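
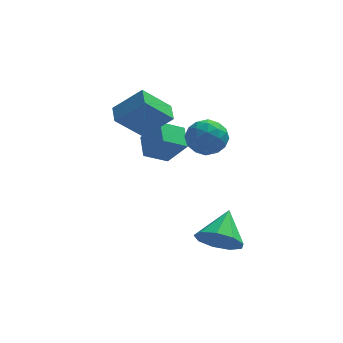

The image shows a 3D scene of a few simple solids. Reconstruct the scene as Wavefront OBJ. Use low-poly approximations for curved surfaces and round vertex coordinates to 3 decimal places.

v 3.676 -4.008 -4.393
v 4.669 -4.443 -4.282
v 4.184 -2.612 -3.467
v 4.642 -4.024 -4.898
v 4.162 -3.598 -5.278
v 3.455 -3.363 -5.244
v 2.852 -3.43 -4.811
v 2.634 -3.767 -4.183
v 2.903 -4.217 -3.653
v 3.535 -4.569 -3.469
v 4.232 -4.658 -3.718
v 1.712 1.366 -2.998
v 0.631 1.003 -2.373
v 1.607 2.496 -2.524
v 0.526 2.133 -1.899
v 2.574 0.927 -1.761
v 1.493 0.564 -1.136
v 2.469 2.057 -1.287
v 1.388 1.694 -0.662
v -0.601 0.207 0.418
v 0.697 0.059 1.626
v -0.686 1.171 0.628
v 0.613 1.022 1.836
v 0.647 0.598 -0.876
v 1.946 0.449 0.332
v 0.563 1.561 -0.666
v 1.861 1.413 0.542
v 3.755 -0.945 0.962
v 4.207 -1.603 0.379
v 2.333 -1.497 0.481
v 2.785 -2.155 -0.102
v 2.833 -2.25 0.88
v 3.712 -1.909 1.178
v 2.828 -1.191 -0.318
v 3.707 -0.85 -0.02
v 3.634 -1.755 -0.412
v 3.638 -2.409 0.329
v 2.902 -0.691 0.531
v 2.906 -1.345 1.272
v 4.106 -1.226 0.713
v 2.434 -1.874 0.147
v 2.462 -1.93 0.725
v 2.728 -2.317 0.382
v 3.815 -1.406 1.182
v 4.081 -1.792 0.84
v 3.273 -2.173 1.134
v 2.459 -1.308 0.02
v 2.725 -1.694 -0.322
v 3.812 -0.783 0.478
v 4.078 -1.17 0.135
v 3.267 -0.927 -0.274
v 4.035 -1.701 -0.095
v 3.199 -2.026 -0.378
v 3.224 -1.459 -0.504
v 3.741 -1.259 -0.33
v 4.037 -2.086 0.34
v 3.201 -2.41 0.058
v 3.229 -2.466 0.635
v 3.746 -2.266 0.81
v 3.7 -2.175 -0.125
v 3.339 -0.69 0.802
v 2.503 -1.014 0.52
v 2.794 -0.834 0.05
v 3.311 -0.634 0.225
v 3.341 -1.074 1.238
v 2.505 -1.399 0.955
v 2.799 -1.841 1.19
v 3.316 -1.641 1.364
v 2.84 -0.925 0.985
f 2 1 4
f 2 4 3
f 4 1 5
f 4 5 3
f 5 1 6
f 5 6 3
f 6 1 7
f 6 7 3
f 7 1 8
f 7 8 3
f 8 1 9
f 8 9 3
f 9 1 10
f 9 10 3
f 10 1 11
f 10 11 3
f 11 1 2
f 11 2 3
f 13 15 12
f 16 13 12
f 12 15 14
f 14 16 12
f 13 19 15
f 17 13 16
f 17 19 13
f 15 19 14
f 18 16 14
f 14 19 18
f 18 17 16
f 19 17 18
f 21 23 20
f 24 21 20
f 20 23 22
f 22 24 20
f 21 27 23
f 25 21 24
f 25 27 21
f 23 27 22
f 26 24 22
f 22 27 26
f 26 25 24
f 27 25 26
f 28 65 44
f 65 39 68
f 44 68 33
f 65 68 44
f 28 44 40
f 44 33 45
f 40 45 29
f 44 45 40
f 28 40 49
f 40 29 50
f 49 50 35
f 40 50 49
f 28 49 61
f 49 35 64
f 61 64 38
f 49 64 61
f 28 61 65
f 61 38 69
f 65 69 39
f 61 69 65
f 29 45 56
f 45 33 59
f 56 59 37
f 45 59 56
f 33 68 46
f 68 39 67
f 46 67 32
f 68 67 46
f 39 69 66
f 69 38 62
f 66 62 30
f 69 62 66
f 38 64 63
f 64 35 51
f 63 51 34
f 64 51 63
f 35 50 55
f 50 29 52
f 55 52 36
f 50 52 55
f 31 57 43
f 57 37 58
f 43 58 32
f 57 58 43
f 31 43 41
f 43 32 42
f 41 42 30
f 43 42 41
f 31 41 48
f 41 30 47
f 48 47 34
f 41 47 48
f 31 48 53
f 48 34 54
f 53 54 36
f 48 54 53
f 31 53 57
f 53 36 60
f 57 60 37
f 53 60 57
f 32 58 46
f 58 37 59
f 46 59 33
f 58 59 46
f 30 42 66
f 42 32 67
f 66 67 39
f 42 67 66
f 34 47 63
f 47 30 62
f 63 62 38
f 47 62 63
f 36 54 55
f 54 34 51
f 55 51 35
f 54 51 55
f 37 60 56
f 60 36 52
f 56 52 29
f 60 52 56



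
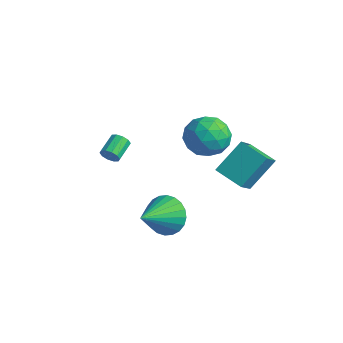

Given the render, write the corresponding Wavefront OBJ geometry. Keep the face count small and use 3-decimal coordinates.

v 3.36 1.093 0.794
v 3.501 2.426 2.083
v 2.842 2.099 -0.19
v 2.983 3.432 1.099
v 4.717 1.368 0.361
v 4.858 2.701 1.65
v 4.199 2.374 -0.623
v 4.34 3.707 0.666
v 3.086 -1.44 -1.073
v 3.467 -0.912 -0.263
v 3.414 -3.1 -0.147
v 3.074 -0.935 -0.164
v 2.683 -1.034 -0.204
v 2.353 -1.196 -0.377
v 2.135 -1.394 -0.655
v 2.061 -1.6 -0.997
v 2.143 -1.781 -1.351
v 2.369 -1.91 -1.662
v 2.704 -1.968 -1.884
v 3.097 -1.945 -1.982
v 3.489 -1.845 -1.942
v 3.819 -1.683 -1.77
v 4.037 -1.485 -1.492
v 4.111 -1.279 -1.149
v 4.028 -1.098 -0.796
v 3.802 -0.969 -0.484
v 0.606 4.167 0.671
v 1.225 3.276 1.1
v -0.285 2.984 -0.5
v 0.334 2.093 -0.071
v -0.47 2.618 0.592
v 0.081 3.349 1.316
v 0.859 2.911 -0.716
v 1.41 3.642 0.008
v 1.382 2.499 0.243
v 0.56 2.318 1.052
v 0.38 3.942 -0.452
v -0.442 3.761 0.357
v 0.994 3.826 0.988
v -0.054 2.434 -0.388
v -0.527 2.743 0.001
v -0.163 2.219 0.254
v 0.321 3.869 1.115
v 0.685 3.345 1.368
v -0.312 2.958 1.069
v 0.255 2.915 -0.768
v 0.619 2.391 -0.515
v 1.103 4.041 0.346
v 1.467 3.517 0.599
v 1.252 3.302 -0.469
v 1.45 2.845 0.737
v 0.926 2.149 0.049
v 1.235 2.63 -0.331
v 1.559 3.06 0.095
v 0.967 2.739 1.212
v 0.443 2.043 0.524
v -0.03 2.352 0.914
v 0.294 2.782 1.339
v 1.059 2.282 0.709
v 0.497 4.217 0.076
v -0.027 3.521 -0.612
v 0.646 3.478 -0.739
v 0.97 3.908 -0.314
v 0.014 4.111 0.551
v -0.51 3.415 -0.137
v -0.619 3.2 0.505
v -0.295 3.63 0.931
v -0.119 3.978 -0.109
v -1.265 -1.045 0.006
v -1.009 -1.114 0.43
v -1.399 -0.184 0.818
v -1.655 -0.115 0.394
v -0.829 -0.957 0.235
v -1.219 -0.027 0.622
v -0.815 -0.833 -0.048
v -1.205 0.096 0.339
v -0.973 -0.79 -0.31
v -1.364 0.139 0.077
v -1.243 -0.845 -0.451
v -1.633 0.085 -0.064
v -1.521 -0.976 -0.418
v -1.911 -0.046 -0.03
v -1.701 -1.133 -0.222
v -2.091 -0.203 0.165
v -1.715 -1.256 0.061
v -2.105 -0.327 0.448
v -1.556 -1.299 0.323
v -1.947 -0.37 0.71
v -1.287 -1.245 0.464
v -1.677 -0.315 0.851
f 2 4 1
f 5 2 1
f 1 4 3
f 3 5 1
f 2 8 4
f 6 2 5
f 6 8 2
f 4 8 3
f 7 5 3
f 3 8 7
f 7 6 5
f 8 6 7
f 10 9 12
f 10 12 11
f 12 9 13
f 12 13 11
f 13 9 14
f 13 14 11
f 14 9 15
f 14 15 11
f 15 9 16
f 15 16 11
f 16 9 17
f 16 17 11
f 17 9 18
f 17 18 11
f 18 9 19
f 18 19 11
f 19 9 20
f 19 20 11
f 20 9 21
f 20 21 11
f 21 9 22
f 21 22 11
f 22 9 23
f 22 23 11
f 23 9 24
f 23 24 11
f 24 9 25
f 24 25 11
f 25 9 26
f 25 26 11
f 26 9 10
f 26 10 11
f 27 64 43
f 64 38 67
f 43 67 32
f 64 67 43
f 27 43 39
f 43 32 44
f 39 44 28
f 43 44 39
f 27 39 48
f 39 28 49
f 48 49 34
f 39 49 48
f 27 48 60
f 48 34 63
f 60 63 37
f 48 63 60
f 27 60 64
f 60 37 68
f 64 68 38
f 60 68 64
f 28 44 55
f 44 32 58
f 55 58 36
f 44 58 55
f 32 67 45
f 67 38 66
f 45 66 31
f 67 66 45
f 38 68 65
f 68 37 61
f 65 61 29
f 68 61 65
f 37 63 62
f 63 34 50
f 62 50 33
f 63 50 62
f 34 49 54
f 49 28 51
f 54 51 35
f 49 51 54
f 30 56 42
f 56 36 57
f 42 57 31
f 56 57 42
f 30 42 40
f 42 31 41
f 40 41 29
f 42 41 40
f 30 40 47
f 40 29 46
f 47 46 33
f 40 46 47
f 30 47 52
f 47 33 53
f 52 53 35
f 47 53 52
f 30 52 56
f 52 35 59
f 56 59 36
f 52 59 56
f 31 57 45
f 57 36 58
f 45 58 32
f 57 58 45
f 29 41 65
f 41 31 66
f 65 66 38
f 41 66 65
f 33 46 62
f 46 29 61
f 62 61 37
f 46 61 62
f 35 53 54
f 53 33 50
f 54 50 34
f 53 50 54
f 36 59 55
f 59 35 51
f 55 51 28
f 59 51 55
f 70 69 73
f 70 73 71
f 71 73 74
f 71 74 72
f 73 69 75
f 73 75 74
f 74 75 76
f 74 76 72
f 75 69 77
f 75 77 76
f 76 77 78
f 76 78 72
f 77 69 79
f 77 79 78
f 78 79 80
f 78 80 72
f 79 69 81
f 79 81 80
f 80 81 82
f 80 82 72
f 81 69 83
f 81 83 82
f 82 83 84
f 82 84 72
f 83 69 85
f 83 85 84
f 84 85 86
f 84 86 72
f 85 69 87
f 85 87 86
f 86 87 88
f 86 88 72
f 87 69 89
f 87 89 88
f 88 89 90
f 88 90 72
f 89 69 70
f 89 70 90
f 90 70 71
f 90 71 72



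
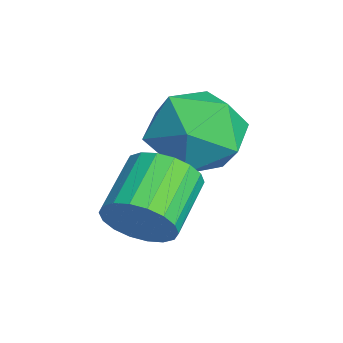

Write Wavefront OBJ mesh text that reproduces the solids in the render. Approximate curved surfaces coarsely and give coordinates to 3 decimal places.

v 1.63 -3.91 0.474
v 2.076 -3.805 1.178
v 0.895 -3.045 1.811
v 0.45 -3.15 1.106
v 2.164 -3.501 0.978
v 0.983 -2.742 1.611
v 2.146 -3.279 0.678
v 0.965 -2.519 1.311
v 2.026 -3.181 0.338
v 0.845 -2.422 0.97
v 1.828 -3.228 0.024
v 0.647 -2.469 0.657
v 1.591 -3.41 -0.2
v 0.41 -2.65 0.432
v 1.361 -3.691 -0.291
v 0.181 -2.931 0.341
v 1.185 -4.015 -0.231
v 0.004 -3.255 0.402
v 1.097 -4.318 -0.031
v -0.084 -3.559 0.602
v 1.115 -4.541 0.269
v -0.066 -3.781 0.902
v 1.235 -4.638 0.61
v 0.054 -3.879 1.242
v 1.433 -4.591 0.923
v 0.252 -3.832 1.556
v 1.67 -4.41 1.148
v 0.489 -3.65 1.78
v 1.899 -4.129 1.239
v 0.719 -3.369 1.871
v -1.074 -2.024 1.327
v -0.291 -1.253 1.855
v 0.051 -3.547 1.885
v 0.834 -2.776 2.413
v -0.279 -2.935 2.887
v -0.974 -1.994 2.542
v 0.734 -2.806 1.198
v 0.039 -1.865 0.853
v 0.826 -1.736 1.775
v 0.201 -1.816 2.819
v -0.441 -2.984 0.921
v -1.066 -3.064 1.965
f 2 1 5
f 2 5 3
f 3 5 6
f 3 6 4
f 5 1 7
f 5 7 6
f 6 7 8
f 6 8 4
f 7 1 9
f 7 9 8
f 8 9 10
f 8 10 4
f 9 1 11
f 9 11 10
f 10 11 12
f 10 12 4
f 11 1 13
f 11 13 12
f 12 13 14
f 12 14 4
f 13 1 15
f 13 15 14
f 14 15 16
f 14 16 4
f 15 1 17
f 15 17 16
f 16 17 18
f 16 18 4
f 17 1 19
f 17 19 18
f 18 19 20
f 18 20 4
f 19 1 21
f 19 21 20
f 20 21 22
f 20 22 4
f 21 1 23
f 21 23 22
f 22 23 24
f 22 24 4
f 23 1 25
f 23 25 24
f 24 25 26
f 24 26 4
f 25 1 27
f 25 27 26
f 26 27 28
f 26 28 4
f 27 1 29
f 27 29 28
f 28 29 30
f 28 30 4
f 29 1 2
f 29 2 30
f 30 2 3
f 30 3 4
f 31 42 36
f 31 36 32
f 31 32 38
f 31 38 41
f 31 41 42
f 32 36 40
f 36 42 35
f 42 41 33
f 41 38 37
f 38 32 39
f 34 40 35
f 34 35 33
f 34 33 37
f 34 37 39
f 34 39 40
f 35 40 36
f 33 35 42
f 37 33 41
f 39 37 38
f 40 39 32



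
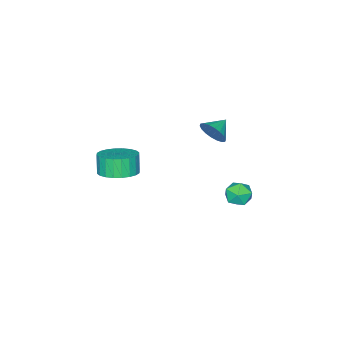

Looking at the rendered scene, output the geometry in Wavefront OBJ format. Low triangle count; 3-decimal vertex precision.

v -3.364 -0.004 3.766
v -3.097 -0.39 4.451
v -4.396 0.004 4.174
v -3.059 -0.033 4.538
v -3.083 0.33 4.472
v -3.161 0.627 4.266
v -3.28 0.798 3.962
v -3.416 0.811 3.618
v -3.541 0.662 3.304
v -3.631 0.382 3.082
v -3.668 0.025 2.995
v -3.645 -0.338 3.06
v -3.566 -0.635 3.266
v -3.447 -0.806 3.571
v -3.312 -0.819 3.914
v -3.187 -0.67 4.228
v -0.94 -4.522 -0.014
v -0.624 -4.607 0.465
v -1.56 -3.398 0.594
v -0.489 -4.468 0.347
v -0.423 -4.338 0.174
v -0.436 -4.236 -0.028
v -0.525 -4.177 -0.227
v -0.678 -4.171 -0.394
v -0.87 -4.218 -0.503
v -1.073 -4.312 -0.538
v -1.256 -4.437 -0.493
v -1.391 -4.575 -0.375
v -1.457 -4.705 -0.202
v -1.445 -4.808 -0
v -1.355 -4.866 0.199
v -1.203 -4.872 0.366
v -1.01 -4.825 0.475
v -0.807 -4.732 0.51
v -2.68 2.944 1.665
v -2.414 3.316 0.997
v -1.486 2.444 1.863
v -1.22 2.816 1.195
v -1.42 3.251 1.848
v -2.158 3.56 1.726
v -1.742 2.2 1.134
v -2.48 2.509 1.012
v -1.834 2.857 0.669
v -1.635 3.506 1.11
v -2.265 2.254 1.75
v -2.066 2.903 2.191
v 0.776 -2.69 1.771
v 1.791 -2.998 1.975
v 1.479 -3.298 3.073
v 0.464 -2.99 2.869
v 1.803 -2.593 2.09
v 1.491 -2.893 3.187
v 1.66 -2.202 2.156
v 1.348 -2.503 3.253
v 1.381 -1.886 2.163
v 1.069 -2.186 3.261
v 1.011 -1.692 2.111
v 0.699 -1.992 3.209
v 0.605 -1.65 2.007
v 0.293 -1.95 3.105
v 0.225 -1.766 1.867
v -0.087 -2.066 2.965
v -0.072 -2.023 1.713
v -0.384 -2.323 2.81
v -0.239 -2.382 1.567
v -0.551 -2.682 2.665
v -0.251 -2.787 1.453
v -0.563 -3.087 2.55
v -0.108 -3.177 1.387
v -0.42 -3.478 2.484
v 0.171 -3.494 1.379
v -0.141 -3.794 2.477
v 0.541 -3.688 1.431
v 0.229 -3.988 2.529
v 0.947 -3.73 1.535
v 0.635 -4.03 2.633
v 1.327 -3.614 1.675
v 1.015 -3.914 2.773
v 1.624 -3.357 1.83
v 1.312 -3.657 2.927
f 2 1 4
f 2 4 3
f 4 1 5
f 4 5 3
f 5 1 6
f 5 6 3
f 6 1 7
f 6 7 3
f 7 1 8
f 7 8 3
f 8 1 9
f 8 9 3
f 9 1 10
f 9 10 3
f 10 1 11
f 10 11 3
f 11 1 12
f 11 12 3
f 12 1 13
f 12 13 3
f 13 1 14
f 13 14 3
f 14 1 15
f 14 15 3
f 15 1 16
f 15 16 3
f 16 1 2
f 16 2 3
f 18 17 20
f 18 20 19
f 20 17 21
f 20 21 19
f 21 17 22
f 21 22 19
f 22 17 23
f 22 23 19
f 23 17 24
f 23 24 19
f 24 17 25
f 24 25 19
f 25 17 26
f 25 26 19
f 26 17 27
f 26 27 19
f 27 17 28
f 27 28 19
f 28 17 29
f 28 29 19
f 29 17 30
f 29 30 19
f 30 17 31
f 30 31 19
f 31 17 32
f 31 32 19
f 32 17 33
f 32 33 19
f 33 17 34
f 33 34 19
f 34 17 18
f 34 18 19
f 35 46 40
f 35 40 36
f 35 36 42
f 35 42 45
f 35 45 46
f 36 40 44
f 40 46 39
f 46 45 37
f 45 42 41
f 42 36 43
f 38 44 39
f 38 39 37
f 38 37 41
f 38 41 43
f 38 43 44
f 39 44 40
f 37 39 46
f 41 37 45
f 43 41 42
f 44 43 36
f 48 47 51
f 48 51 49
f 49 51 52
f 49 52 50
f 51 47 53
f 51 53 52
f 52 53 54
f 52 54 50
f 53 47 55
f 53 55 54
f 54 55 56
f 54 56 50
f 55 47 57
f 55 57 56
f 56 57 58
f 56 58 50
f 57 47 59
f 57 59 58
f 58 59 60
f 58 60 50
f 59 47 61
f 59 61 60
f 60 61 62
f 60 62 50
f 61 47 63
f 61 63 62
f 62 63 64
f 62 64 50
f 63 47 65
f 63 65 64
f 64 65 66
f 64 66 50
f 65 47 67
f 65 67 66
f 66 67 68
f 66 68 50
f 67 47 69
f 67 69 68
f 68 69 70
f 68 70 50
f 69 47 71
f 69 71 70
f 70 71 72
f 70 72 50
f 71 47 73
f 71 73 72
f 72 73 74
f 72 74 50
f 73 47 75
f 73 75 74
f 74 75 76
f 74 76 50
f 75 47 77
f 75 77 76
f 76 77 78
f 76 78 50
f 77 47 79
f 77 79 78
f 78 79 80
f 78 80 50
f 79 47 48
f 79 48 80
f 80 48 49
f 80 49 50



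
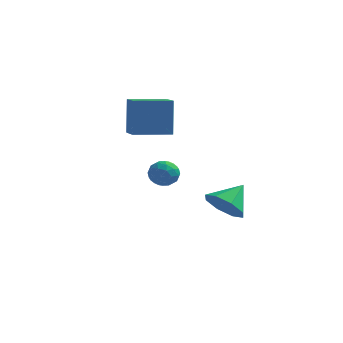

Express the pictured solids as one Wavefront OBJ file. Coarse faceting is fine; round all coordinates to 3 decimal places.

v -2.763 -1.85 0.963
v -2.881 -1.405 2.568
v -3.371 -0.755 0.614
v -3.489 -0.31 2.22
v -1.371 -1.11 0.86
v -1.489 -0.665 2.466
v -1.979 -0.015 0.512
v -2.097 0.43 2.117
v 0.466 -0.362 -3.065
v 0.93 -1.022 -2.584
v 0.974 0.602 -2.235
v 1.317 -0.756 -3.129
v 1.205 -0.259 -3.637
v 0.66 0.178 -3.81
v 0.001 0.299 -3.547
v -0.385 0.033 -3.002
v -0.273 -0.464 -2.494
v 0.271 -0.901 -2.32
v -0.939 -2.746 -0.125
v -0.662 -3 -0.645
v -1.438 -3.64 0.045
v -1.161 -3.894 -0.475
v -0.808 -3.762 0.044
v -0.5 -3.209 -0.061
v -1.6 -3.431 -0.539
v -1.292 -2.878 -0.644
v -1.07 -3.423 -0.901
v -0.581 -3.627 -0.54
v -1.519 -3.013 -0.06
v -1.03 -3.217 0.301
v -0.757 -2.794 -0.4
v -1.343 -3.846 -0.2
v -1.136 -3.768 0.105
v -0.973 -3.917 -0.201
v -0.662 -2.917 -0.056
v -0.499 -3.066 -0.362
v -0.585 -3.514 0.043
v -1.601 -3.574 -0.238
v -1.438 -3.723 -0.544
v -1.127 -2.723 -0.399
v -0.964 -2.872 -0.705
v -1.515 -3.126 -0.643
v -0.834 -3.192 -0.856
v -1.127 -3.718 -0.756
v -1.385 -3.446 -0.794
v -1.204 -3.121 -0.856
v -0.546 -3.312 -0.644
v -0.839 -3.838 -0.544
v -0.632 -3.76 -0.239
v -0.451 -3.435 -0.3
v -0.786 -3.561 -0.794
v -1.261 -2.802 -0.056
v -1.554 -3.328 0.044
v -1.649 -3.205 -0.3
v -1.468 -2.88 -0.361
v -0.973 -2.922 0.156
v -1.266 -3.448 0.256
v -0.896 -3.519 0.256
v -0.715 -3.194 0.194
v -1.314 -3.079 0.194
f 2 4 1
f 5 2 1
f 1 4 3
f 3 5 1
f 2 8 4
f 6 2 5
f 6 8 2
f 4 8 3
f 7 5 3
f 3 8 7
f 7 6 5
f 8 6 7
f 10 9 12
f 10 12 11
f 12 9 13
f 12 13 11
f 13 9 14
f 13 14 11
f 14 9 15
f 14 15 11
f 15 9 16
f 15 16 11
f 16 9 17
f 16 17 11
f 17 9 18
f 17 18 11
f 18 9 10
f 18 10 11
f 19 56 35
f 56 30 59
f 35 59 24
f 56 59 35
f 19 35 31
f 35 24 36
f 31 36 20
f 35 36 31
f 19 31 40
f 31 20 41
f 40 41 26
f 31 41 40
f 19 40 52
f 40 26 55
f 52 55 29
f 40 55 52
f 19 52 56
f 52 29 60
f 56 60 30
f 52 60 56
f 20 36 47
f 36 24 50
f 47 50 28
f 36 50 47
f 24 59 37
f 59 30 58
f 37 58 23
f 59 58 37
f 30 60 57
f 60 29 53
f 57 53 21
f 60 53 57
f 29 55 54
f 55 26 42
f 54 42 25
f 55 42 54
f 26 41 46
f 41 20 43
f 46 43 27
f 41 43 46
f 22 48 34
f 48 28 49
f 34 49 23
f 48 49 34
f 22 34 32
f 34 23 33
f 32 33 21
f 34 33 32
f 22 32 39
f 32 21 38
f 39 38 25
f 32 38 39
f 22 39 44
f 39 25 45
f 44 45 27
f 39 45 44
f 22 44 48
f 44 27 51
f 48 51 28
f 44 51 48
f 23 49 37
f 49 28 50
f 37 50 24
f 49 50 37
f 21 33 57
f 33 23 58
f 57 58 30
f 33 58 57
f 25 38 54
f 38 21 53
f 54 53 29
f 38 53 54
f 27 45 46
f 45 25 42
f 46 42 26
f 45 42 46
f 28 51 47
f 51 27 43
f 47 43 20
f 51 43 47



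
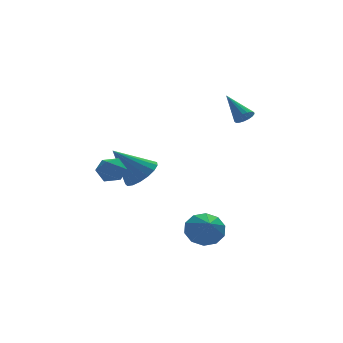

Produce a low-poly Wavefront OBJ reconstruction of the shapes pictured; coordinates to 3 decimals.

v 3.916 -0.031 2.379
v 4.343 -0.152 2.686
v 3.544 1.251 3.401
v 4.437 0.014 2.512
v 4.412 0.17 2.308
v 4.273 0.28 2.119
v 4.052 0.319 1.991
v 3.8 0.277 1.951
v 3.574 0.165 2.01
v 3.427 0.009 2.153
v 3.392 -0.157 2.348
v 3.476 -0.294 2.55
v 3.662 -0.37 2.713
v 3.905 -0.369 2.8
v 4.151 -0.29 2.79
v -2.256 0.487 -0.793
v -1.817 0.199 -0.205
v -3.303 0.361 -0.075
v -2.864 0.073 0.513
v -2.8 0.831 0.308
v -2.153 0.91 -0.135
v -2.967 -0.35 -0.145
v -2.32 -0.271 -0.588
v -2.257 -0.318 0.196
v -2.154 0.412 0.476
v -2.966 0.148 -0.756
v -2.863 0.878 -0.476
v -0.133 2.807 -1.732
v 0.628 3.25 -1.217
v -1.427 3.213 -0.168
v 0.432 3.616 -1.474
v 0.107 3.797 -1.79
v -0.273 3.751 -2.093
v -0.621 3.489 -2.313
v -0.858 3.07 -2.4
v -0.928 2.592 -2.334
v -0.816 2.162 -2.13
v -0.548 1.881 -1.835
v -0.184 1.812 -1.516
v 0.191 1.97 -1.247
v 0.492 2.321 -1.089
v 0.649 2.782 -1.078
v 0.938 -2.399 -3.42
v 1.723 -2.842 -3.78
v 0.722 -3.481 -2.56
v 1.896 -2.506 -3.315
v 1.704 -2.13 -2.89
v 1.219 -1.856 -2.667
v 0.627 -1.79 -2.733
v 0.154 -1.956 -3.061
v -0.02 -2.291 -3.526
v 0.172 -2.668 -3.951
v 0.657 -2.942 -4.174
v 1.249 -3.008 -4.108
f 2 1 4
f 2 4 3
f 4 1 5
f 4 5 3
f 5 1 6
f 5 6 3
f 6 1 7
f 6 7 3
f 7 1 8
f 7 8 3
f 8 1 9
f 8 9 3
f 9 1 10
f 9 10 3
f 10 1 11
f 10 11 3
f 11 1 12
f 11 12 3
f 12 1 13
f 12 13 3
f 13 1 14
f 13 14 3
f 14 1 15
f 14 15 3
f 15 1 2
f 15 2 3
f 16 27 21
f 16 21 17
f 16 17 23
f 16 23 26
f 16 26 27
f 17 21 25
f 21 27 20
f 27 26 18
f 26 23 22
f 23 17 24
f 19 25 20
f 19 20 18
f 19 18 22
f 19 22 24
f 19 24 25
f 20 25 21
f 18 20 27
f 22 18 26
f 24 22 23
f 25 24 17
f 29 28 31
f 29 31 30
f 31 28 32
f 31 32 30
f 32 28 33
f 32 33 30
f 33 28 34
f 33 34 30
f 34 28 35
f 34 35 30
f 35 28 36
f 35 36 30
f 36 28 37
f 36 37 30
f 37 28 38
f 37 38 30
f 38 28 39
f 38 39 30
f 39 28 40
f 39 40 30
f 40 28 41
f 40 41 30
f 41 28 42
f 41 42 30
f 42 28 29
f 42 29 30
f 44 43 46
f 44 46 45
f 46 43 47
f 46 47 45
f 47 43 48
f 47 48 45
f 48 43 49
f 48 49 45
f 49 43 50
f 49 50 45
f 50 43 51
f 50 51 45
f 51 43 52
f 51 52 45
f 52 43 53
f 52 53 45
f 53 43 54
f 53 54 45
f 54 43 44
f 54 44 45



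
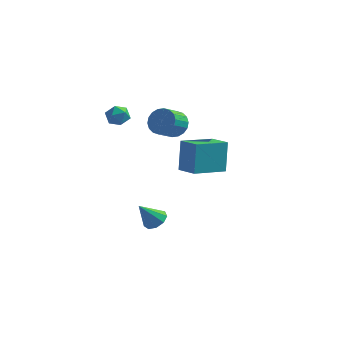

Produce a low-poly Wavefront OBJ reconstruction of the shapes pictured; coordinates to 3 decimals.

v -2.931 0.182 3.575
v -2.578 -0.137 3.014
v -3.882 -0.503 3.366
v -3.529 -0.822 2.805
v -3.308 -0.945 3.496
v -2.72 -0.521 3.626
v -3.74 -0.119 2.754
v -3.152 0.305 2.884
v -3.077 -0.323 2.507
v -2.81 -0.833 2.965
v -3.65 0.193 3.415
v -3.383 -0.317 3.873
v -1.662 4.103 0.529
v -1.319 4.479 1.283
v -1.695 3.414 1.985
v -2.038 3.037 1.231
v -1.702 4.613 1.281
v -2.077 3.547 1.984
v -2.076 4.645 1.131
v -2.452 3.58 1.833
v -2.369 4.57 0.861
v -2.744 3.505 1.563
v -2.521 4.403 0.525
v -2.897 3.338 1.227
v -2.504 4.176 0.19
v -2.879 3.111 0.893
v -2.32 3.934 -0.078
v -2.695 2.869 0.625
v -2.005 3.726 -0.225
v -2.381 2.661 0.477
v -1.623 3.593 -0.224
v -1.998 2.527 0.479
v -1.248 3.56 -0.073
v -1.624 2.495 0.629
v -0.956 3.635 0.197
v -1.331 2.57 0.899
v -0.803 3.802 0.533
v -1.179 2.737 1.235
v -0.821 4.029 0.867
v -1.196 2.964 1.57
v -1.005 4.271 1.135
v -1.38 3.206 1.838
v -1.226 -0.114 -4.609
v -0.575 -0.046 -4.222
v -1.934 -0.726 -3.311
v -0.858 0.387 -4.171
v -1.313 0.586 -4.326
v -1.727 0.458 -4.612
v -1.907 0.062 -4.897
v -1.768 -0.416 -5.047
v -1.376 -0.753 -4.992
v -0.913 -0.79 -4.758
v -0.597 -0.511 -4.453
v 1.17 -3.054 1.454
v 1.053 -2.435 3.225
v 2.317 -1.451 0.969
v 2.201 -0.833 2.741
v 2.239 -3.727 1.759
v 2.123 -3.109 3.531
v 3.387 -2.125 1.275
v 3.27 -1.506 3.046
f 1 12 6
f 1 6 2
f 1 2 8
f 1 8 11
f 1 11 12
f 2 6 10
f 6 12 5
f 12 11 3
f 11 8 7
f 8 2 9
f 4 10 5
f 4 5 3
f 4 3 7
f 4 7 9
f 4 9 10
f 5 10 6
f 3 5 12
f 7 3 11
f 9 7 8
f 10 9 2
f 14 13 17
f 14 17 15
f 15 17 18
f 15 18 16
f 17 13 19
f 17 19 18
f 18 19 20
f 18 20 16
f 19 13 21
f 19 21 20
f 20 21 22
f 20 22 16
f 21 13 23
f 21 23 22
f 22 23 24
f 22 24 16
f 23 13 25
f 23 25 24
f 24 25 26
f 24 26 16
f 25 13 27
f 25 27 26
f 26 27 28
f 26 28 16
f 27 13 29
f 27 29 28
f 28 29 30
f 28 30 16
f 29 13 31
f 29 31 30
f 30 31 32
f 30 32 16
f 31 13 33
f 31 33 32
f 32 33 34
f 32 34 16
f 33 13 35
f 33 35 34
f 34 35 36
f 34 36 16
f 35 13 37
f 35 37 36
f 36 37 38
f 36 38 16
f 37 13 39
f 37 39 38
f 38 39 40
f 38 40 16
f 39 13 41
f 39 41 40
f 40 41 42
f 40 42 16
f 41 13 14
f 41 14 42
f 42 14 15
f 42 15 16
f 44 43 46
f 44 46 45
f 46 43 47
f 46 47 45
f 47 43 48
f 47 48 45
f 48 43 49
f 48 49 45
f 49 43 50
f 49 50 45
f 50 43 51
f 50 51 45
f 51 43 52
f 51 52 45
f 52 43 53
f 52 53 45
f 53 43 44
f 53 44 45
f 55 57 54
f 58 55 54
f 54 57 56
f 56 58 54
f 55 61 57
f 59 55 58
f 59 61 55
f 57 61 56
f 60 58 56
f 56 61 60
f 60 59 58
f 61 59 60



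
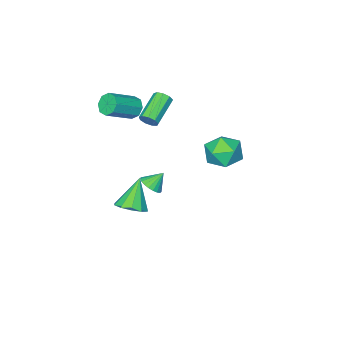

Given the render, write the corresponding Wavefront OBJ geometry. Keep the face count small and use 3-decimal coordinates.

v -1.494 -2.952 1.553
v -1.164 -3.12 2.051
v -2.857 -3.796 2.944
v -3.186 -3.628 2.447
v -1.3 -2.721 2.095
v -2.993 -3.397 2.988
v -1.526 -2.43 1.886
v -3.219 -3.106 2.779
v -1.738 -2.383 1.521
v -3.431 -3.059 2.415
v -1.835 -2.602 1.171
v -3.528 -3.278 2.065
v -1.772 -2.985 1
v -3.465 -3.661 1.894
v -1.579 -3.353 1.088
v -3.272 -4.029 1.981
v -1.346 -3.533 1.393
v -3.039 -4.209 2.287
v -1.182 -3.441 1.774
v -2.875 -4.117 2.667
v 0.386 -2.368 -4.859
v 1.228 -2.85 -4.485
v -0.686 -2.832 -3.041
v 1.258 -2.232 -4.31
v 0.955 -1.667 -4.343
v 0.435 -1.368 -4.574
v -0.105 -1.452 -4.913
v -0.457 -1.885 -5.232
v -0.487 -2.503 -5.408
v -0.184 -3.069 -5.374
v 0.336 -3.367 -5.143
v 0.876 -3.283 -4.804
v -0.17 -1.231 -2.412
v 0.392 -1.386 -1.894
v -0.89 -0.949 -1.548
v 0.442 -1.072 -1.955
v 0.386 -0.785 -2.096
v 0.233 -0.575 -2.291
v 0.012 -0.479 -2.507
v -0.242 -0.513 -2.707
v -0.483 -0.671 -2.856
v -0.669 -0.926 -2.928
v -0.77 -1.234 -2.911
v -0.767 -1.541 -2.808
v -0.66 -1.795 -2.636
v -0.469 -1.952 -2.426
v -0.226 -1.983 -2.213
v 0.026 -1.885 -2.035
v 0.245 -1.674 -1.922
v -1.096 -3.841 2.43
v -0.741 -4.104 1.775
v 0.992 -4.302 2.795
v 0.636 -4.039 3.45
v -0.705 -3.503 1.832
v 1.027 -3.701 2.853
v -0.899 -3.1 2.24
v 0.833 -3.298 3.26
v -1.208 -3.131 2.758
v 0.524 -3.329 3.779
v -1.452 -3.578 3.085
v 0.281 -3.776 4.105
v -1.487 -4.179 3.027
v 0.245 -4.377 4.048
v -1.293 -4.582 2.62
v 0.439 -4.78 3.64
v -0.984 -4.551 2.101
v 0.748 -4.749 3.122
v -1.97 4.47 2.376
v -1.278 4.502 3.38
v -1.482 2.578 2.1
v -0.79 2.61 3.104
v -2.004 2.676 3.198
v -2.306 3.846 3.368
v -0.454 3.234 2.112
v -0.756 4.404 2.282
v -0.341 3.738 3.217
v -1.299 3.393 3.888
v -1.461 3.687 1.592
v -2.419 3.342 2.263
f 2 1 5
f 2 5 3
f 3 5 6
f 3 6 4
f 5 1 7
f 5 7 6
f 6 7 8
f 6 8 4
f 7 1 9
f 7 9 8
f 8 9 10
f 8 10 4
f 9 1 11
f 9 11 10
f 10 11 12
f 10 12 4
f 11 1 13
f 11 13 12
f 12 13 14
f 12 14 4
f 13 1 15
f 13 15 14
f 14 15 16
f 14 16 4
f 15 1 17
f 15 17 16
f 16 17 18
f 16 18 4
f 17 1 19
f 17 19 18
f 18 19 20
f 18 20 4
f 19 1 2
f 19 2 20
f 20 2 3
f 20 3 4
f 22 21 24
f 22 24 23
f 24 21 25
f 24 25 23
f 25 21 26
f 25 26 23
f 26 21 27
f 26 27 23
f 27 21 28
f 27 28 23
f 28 21 29
f 28 29 23
f 29 21 30
f 29 30 23
f 30 21 31
f 30 31 23
f 31 21 32
f 31 32 23
f 32 21 22
f 32 22 23
f 34 33 36
f 34 36 35
f 36 33 37
f 36 37 35
f 37 33 38
f 37 38 35
f 38 33 39
f 38 39 35
f 39 33 40
f 39 40 35
f 40 33 41
f 40 41 35
f 41 33 42
f 41 42 35
f 42 33 43
f 42 43 35
f 43 33 44
f 43 44 35
f 44 33 45
f 44 45 35
f 45 33 46
f 45 46 35
f 46 33 47
f 46 47 35
f 47 33 48
f 47 48 35
f 48 33 49
f 48 49 35
f 49 33 34
f 49 34 35
f 51 50 54
f 51 54 52
f 52 54 55
f 52 55 53
f 54 50 56
f 54 56 55
f 55 56 57
f 55 57 53
f 56 50 58
f 56 58 57
f 57 58 59
f 57 59 53
f 58 50 60
f 58 60 59
f 59 60 61
f 59 61 53
f 60 50 62
f 60 62 61
f 61 62 63
f 61 63 53
f 62 50 64
f 62 64 63
f 63 64 65
f 63 65 53
f 64 50 66
f 64 66 65
f 65 66 67
f 65 67 53
f 66 50 51
f 66 51 67
f 67 51 52
f 67 52 53
f 68 79 73
f 68 73 69
f 68 69 75
f 68 75 78
f 68 78 79
f 69 73 77
f 73 79 72
f 79 78 70
f 78 75 74
f 75 69 76
f 71 77 72
f 71 72 70
f 71 70 74
f 71 74 76
f 71 76 77
f 72 77 73
f 70 72 79
f 74 70 78
f 76 74 75
f 77 76 69



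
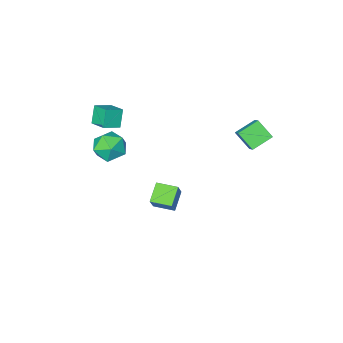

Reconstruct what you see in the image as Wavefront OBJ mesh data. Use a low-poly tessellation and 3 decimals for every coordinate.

v 1.976 -3.567 3.808
v 3.064 -3.647 4.231
v 1.889 -2.342 4.265
v 2.977 -2.422 4.687
v 2.443 -3.118 2.693
v 3.531 -3.198 3.115
v 2.356 -1.893 3.149
v 3.444 -1.973 3.572
v -1.291 -0.979 -4.136
v -0.734 -0.454 -2.952
v -0.362 -0.217 -4.911
v 0.196 0.308 -3.727
v -0.396 -2.028 -4.093
v 0.162 -1.503 -2.909
v 0.534 -1.266 -4.868
v 1.091 -0.741 -3.684
v -4.487 3.48 3.165
v -4.132 2.484 4.082
v -4.054 4.441 4.041
v -3.699 3.445 4.958
v -3.161 3.415 2.582
v -2.806 2.419 3.499
v -2.728 4.376 3.458
v -2.373 3.38 4.375
v 2.64 -1.165 2.876
v 3.682 -0.699 2.634
v 2.878 -2.421 1.486
v 3.92 -1.955 1.244
v 3.761 -2.544 2.239
v 3.614 -1.768 3.098
v 2.946 -1.352 1.022
v 2.799 -0.576 1.881
v 3.872 -0.815 1.488
v 4.375 -1.552 2.24
v 2.185 -1.568 1.88
v 2.688 -2.305 2.632
f 2 4 1
f 5 2 1
f 1 4 3
f 3 5 1
f 2 8 4
f 6 2 5
f 6 8 2
f 4 8 3
f 7 5 3
f 3 8 7
f 7 6 5
f 8 6 7
f 10 12 9
f 13 10 9
f 9 12 11
f 11 13 9
f 10 16 12
f 14 10 13
f 14 16 10
f 12 16 11
f 15 13 11
f 11 16 15
f 15 14 13
f 16 14 15
f 18 20 17
f 21 18 17
f 17 20 19
f 19 21 17
f 18 24 20
f 22 18 21
f 22 24 18
f 20 24 19
f 23 21 19
f 19 24 23
f 23 22 21
f 24 22 23
f 25 36 30
f 25 30 26
f 25 26 32
f 25 32 35
f 25 35 36
f 26 30 34
f 30 36 29
f 36 35 27
f 35 32 31
f 32 26 33
f 28 34 29
f 28 29 27
f 28 27 31
f 28 31 33
f 28 33 34
f 29 34 30
f 27 29 36
f 31 27 35
f 33 31 32
f 34 33 26



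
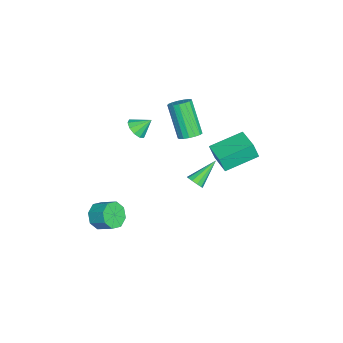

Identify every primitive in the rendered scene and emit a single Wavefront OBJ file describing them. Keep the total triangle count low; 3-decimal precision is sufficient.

v -0.264 1.329 0.765
v 0.147 1.488 1.022
v -1.256 2.291 1.755
v 0.1 1.687 0.782
v -0.086 1.749 0.535
v -0.34 1.651 0.376
v -0.565 1.43 0.366
v -0.674 1.171 0.507
v -0.627 0.972 0.748
v -0.441 0.91 0.994
v -0.187 1.008 1.153
v 0.037 1.229 1.164
v -3.604 -2.118 1.803
v -2.934 -2.149 1.966
v -3.736 -1.342 2.497
v -2.979 -1.871 1.646
v -3.263 -1.687 1.386
v -3.677 -1.668 1.285
v -4.063 -1.821 1.382
v -4.273 -2.088 1.64
v -4.228 -2.366 1.96
v -3.944 -2.549 2.22
v -3.53 -2.568 2.321
v -3.144 -2.416 2.224
v -1.154 2.243 2.086
v -1.091 1.95 3.04
v -2.053 3.858 2.642
v -1.99 3.565 3.596
v 0.09 2.895 2.204
v 0.153 2.602 3.158
v -0.809 4.51 2.76
v -0.746 4.217 3.714
v -3.004 0.777 2.075
v -2.554 1.092 2.44
v -3.545 0.419 4.249
v -3.996 0.103 3.885
v -2.78 1.308 2.396
v -3.771 0.635 4.205
v -3.058 1.402 2.279
v -4.049 0.729 4.088
v -3.323 1.353 2.115
v -4.315 0.68 3.924
v -3.516 1.172 1.942
v -4.507 0.498 3.751
v -3.591 0.9 1.8
v -4.583 0.227 3.609
v -3.532 0.6 1.721
v -4.523 -0.073 3.53
v -3.352 0.34 1.723
v -4.343 -0.333 3.532
v -3.092 0.181 1.806
v -4.084 -0.492 3.615
v -2.812 0.158 1.95
v -3.804 -0.516 3.759
v -2.576 0.276 2.124
v -3.568 -0.397 3.933
v -2.439 0.51 2.286
v -3.43 -0.164 4.095
v -2.43 0.804 2.4
v -3.422 0.131 4.209
v -0.274 -3.623 -2.646
v 0.097 -4.152 -2.11
v 0.506 -3.306 -1.558
v 0.134 -2.777 -2.094
v 0.472 -4.006 -2.612
v 0.881 -3.16 -2.059
v 0.41 -3.636 -3.133
v 0.819 -2.79 -2.58
v -0.053 -3.258 -3.37
v 0.356 -2.411 -2.817
v -0.646 -3.094 -3.182
v -0.237 -2.248 -2.63
v -1.021 -3.24 -2.681
v -0.612 -2.394 -2.128
v -0.959 -3.61 -2.16
v -0.55 -2.764 -1.607
v -0.496 -3.989 -1.923
v -0.087 -3.142 -1.37
f 2 1 4
f 2 4 3
f 4 1 5
f 4 5 3
f 5 1 6
f 5 6 3
f 6 1 7
f 6 7 3
f 7 1 8
f 7 8 3
f 8 1 9
f 8 9 3
f 9 1 10
f 9 10 3
f 10 1 11
f 10 11 3
f 11 1 12
f 11 12 3
f 12 1 2
f 12 2 3
f 14 13 16
f 14 16 15
f 16 13 17
f 16 17 15
f 17 13 18
f 17 18 15
f 18 13 19
f 18 19 15
f 19 13 20
f 19 20 15
f 20 13 21
f 20 21 15
f 21 13 22
f 21 22 15
f 22 13 23
f 22 23 15
f 23 13 24
f 23 24 15
f 24 13 14
f 24 14 15
f 26 28 25
f 29 26 25
f 25 28 27
f 27 29 25
f 26 32 28
f 30 26 29
f 30 32 26
f 28 32 27
f 31 29 27
f 27 32 31
f 31 30 29
f 32 30 31
f 34 33 37
f 34 37 35
f 35 37 38
f 35 38 36
f 37 33 39
f 37 39 38
f 38 39 40
f 38 40 36
f 39 33 41
f 39 41 40
f 40 41 42
f 40 42 36
f 41 33 43
f 41 43 42
f 42 43 44
f 42 44 36
f 43 33 45
f 43 45 44
f 44 45 46
f 44 46 36
f 45 33 47
f 45 47 46
f 46 47 48
f 46 48 36
f 47 33 49
f 47 49 48
f 48 49 50
f 48 50 36
f 49 33 51
f 49 51 50
f 50 51 52
f 50 52 36
f 51 33 53
f 51 53 52
f 52 53 54
f 52 54 36
f 53 33 55
f 53 55 54
f 54 55 56
f 54 56 36
f 55 33 57
f 55 57 56
f 56 57 58
f 56 58 36
f 57 33 59
f 57 59 58
f 58 59 60
f 58 60 36
f 59 33 34
f 59 34 60
f 60 34 35
f 60 35 36
f 62 61 65
f 62 65 63
f 63 65 66
f 63 66 64
f 65 61 67
f 65 67 66
f 66 67 68
f 66 68 64
f 67 61 69
f 67 69 68
f 68 69 70
f 68 70 64
f 69 61 71
f 69 71 70
f 70 71 72
f 70 72 64
f 71 61 73
f 71 73 72
f 72 73 74
f 72 74 64
f 73 61 75
f 73 75 74
f 74 75 76
f 74 76 64
f 75 61 77
f 75 77 76
f 76 77 78
f 76 78 64
f 77 61 62
f 77 62 78
f 78 62 63
f 78 63 64



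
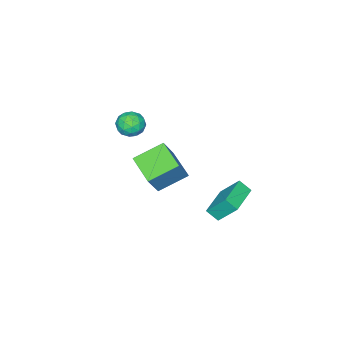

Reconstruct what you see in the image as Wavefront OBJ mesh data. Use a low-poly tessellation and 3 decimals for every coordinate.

v 1.904 -3.128 -1.877
v 2.594 -3.02 -1.208
v 1.266 -4.28 -1.032
v 1.956 -4.172 -0.363
v 1.287 -3.484 -0.484
v 1.681 -2.772 -1.006
v 2.179 -4.528 -1.234
v 2.573 -3.816 -1.756
v 2.764 -3.885 -0.81
v 2.213 -3.239 -0.347
v 1.647 -4.061 -1.893
v 1.096 -3.415 -1.43
v 2.305 -2.973 -1.617
v 1.555 -4.327 -0.623
v 1.161 -3.923 -0.694
v 1.567 -3.859 -0.301
v 1.769 -2.827 -1.498
v 2.174 -2.763 -1.105
v 1.406 -3.036 -0.679
v 1.686 -4.537 -1.135
v 2.091 -4.473 -0.742
v 2.293 -3.441 -1.939
v 2.699 -3.377 -1.546
v 2.454 -4.264 -1.561
v 2.811 -3.418 -0.99
v 2.435 -4.095 -0.493
v 2.566 -4.305 -1.005
v 2.798 -3.886 -1.312
v 2.487 -3.038 -0.717
v 2.111 -3.715 -0.22
v 1.718 -3.311 -0.292
v 1.95 -2.892 -0.599
v 2.586 -3.547 -0.484
v 1.749 -3.585 -2.02
v 1.373 -4.262 -1.523
v 1.91 -4.408 -1.641
v 2.142 -3.989 -1.948
v 1.425 -3.205 -1.747
v 1.049 -3.882 -1.25
v 1.062 -3.414 -0.928
v 1.294 -2.995 -1.235
v 1.274 -3.753 -1.756
v 0.716 -1.372 -3.328
v 1.85 -1.146 -1.539
v 1.398 0.422 -3.987
v 2.532 0.648 -2.199
v 2.348 -2.328 -4.241
v 3.482 -2.102 -2.453
v 3.03 -0.534 -4.901
v 4.164 -0.308 -3.112
v 1.03 3.431 -4.863
v 1.254 2.714 -4.25
v 0.675 4.538 -3.436
v 0.9 3.821 -2.824
v 3.08 4.079 -4.856
v 3.305 3.362 -4.244
v 2.726 5.186 -3.43
v 2.95 4.469 -2.817
f 1 38 17
f 38 12 41
f 17 41 6
f 38 41 17
f 1 17 13
f 17 6 18
f 13 18 2
f 17 18 13
f 1 13 22
f 13 2 23
f 22 23 8
f 13 23 22
f 1 22 34
f 22 8 37
f 34 37 11
f 22 37 34
f 1 34 38
f 34 11 42
f 38 42 12
f 34 42 38
f 2 18 29
f 18 6 32
f 29 32 10
f 18 32 29
f 6 41 19
f 41 12 40
f 19 40 5
f 41 40 19
f 12 42 39
f 42 11 35
f 39 35 3
f 42 35 39
f 11 37 36
f 37 8 24
f 36 24 7
f 37 24 36
f 8 23 28
f 23 2 25
f 28 25 9
f 23 25 28
f 4 30 16
f 30 10 31
f 16 31 5
f 30 31 16
f 4 16 14
f 16 5 15
f 14 15 3
f 16 15 14
f 4 14 21
f 14 3 20
f 21 20 7
f 14 20 21
f 4 21 26
f 21 7 27
f 26 27 9
f 21 27 26
f 4 26 30
f 26 9 33
f 30 33 10
f 26 33 30
f 5 31 19
f 31 10 32
f 19 32 6
f 31 32 19
f 3 15 39
f 15 5 40
f 39 40 12
f 15 40 39
f 7 20 36
f 20 3 35
f 36 35 11
f 20 35 36
f 9 27 28
f 27 7 24
f 28 24 8
f 27 24 28
f 10 33 29
f 33 9 25
f 29 25 2
f 33 25 29
f 44 46 43
f 47 44 43
f 43 46 45
f 45 47 43
f 44 50 46
f 48 44 47
f 48 50 44
f 46 50 45
f 49 47 45
f 45 50 49
f 49 48 47
f 50 48 49
f 52 54 51
f 55 52 51
f 51 54 53
f 53 55 51
f 52 58 54
f 56 52 55
f 56 58 52
f 54 58 53
f 57 55 53
f 53 58 57
f 57 56 55
f 58 56 57



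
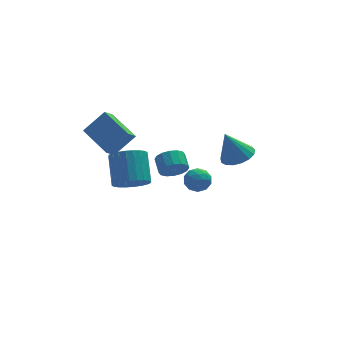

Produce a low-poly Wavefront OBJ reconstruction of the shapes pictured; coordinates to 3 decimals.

v -2.676 2.076 -0.252
v -2.057 2.646 -0.897
v -1.965 4.114 0.488
v -2.584 3.544 1.132
v -2.433 2.776 -1.01
v -2.341 4.244 0.374
v -2.846 2.8 -1.008
v -2.754 4.268 0.377
v -3.233 2.713 -0.891
v -3.141 4.181 0.494
v -3.535 2.53 -0.676
v -3.443 3.998 0.709
v -3.707 2.277 -0.397
v -3.615 3.745 0.988
v -3.721 1.994 -0.096
v -3.629 3.462 1.289
v -3.577 1.723 0.181
v -3.485 3.191 1.566
v -3.295 1.506 0.392
v -3.203 2.974 1.777
v -2.919 1.376 0.506
v -2.827 2.844 1.89
v -2.506 1.352 0.503
v -2.414 2.82 1.888
v -2.119 1.439 0.386
v -2.027 2.907 1.771
v -1.817 1.622 0.171
v -1.725 3.09 1.556
v -1.645 1.875 -0.108
v -1.553 3.343 1.277
v -1.631 2.158 -0.409
v -1.539 3.626 0.976
v -1.775 2.429 -0.686
v -1.683 3.897 0.699
v -4.007 2.028 2.438
v -2.807 2.17 3.648
v -4.937 3.831 3.148
v -3.737 3.974 4.358
v -3.503 2.506 1.882
v -2.303 2.649 3.092
v -4.433 4.31 2.592
v -3.233 4.452 3.802
v 0.207 -1.688 2.164
v 0.617 -1.952 2.77
v -0.697 -2.528 2.41
v -0.287 -2.792 3.016
v -0.605 -2.082 3.041
v -0.046 -1.563 2.889
v -0.034 -2.917 2.291
v 0.525 -2.398 2.139
v 0.469 -2.711 2.849
v 0.116 -2.195 3.312
v -0.196 -2.285 1.868
v -0.549 -1.769 2.331
v 0.492 -1.746 2.445
v -0.572 -2.734 2.735
v -0.758 -2.317 2.75
v -0.517 -2.472 3.106
v 0.102 -1.518 2.515
v 0.343 -1.673 2.871
v -0.376 -1.749 3.031
v -0.423 -2.807 2.309
v -0.182 -2.962 2.665
v 0.437 -2.008 2.074
v 0.678 -2.163 2.43
v 0.296 -2.731 2.149
v 0.645 -2.348 2.848
v 0.114 -2.841 2.993
v 0.262 -2.915 2.566
v 0.591 -2.61 2.477
v 0.438 -2.044 3.12
v -0.094 -2.538 3.265
v -0.281 -2.121 3.28
v 0.048 -1.816 3.19
v 0.35 -2.491 3.166
v 0.014 -1.942 1.915
v -0.518 -2.436 2.06
v -0.128 -2.664 1.99
v 0.201 -2.359 1.9
v -0.194 -1.639 2.187
v -0.725 -2.132 2.332
v -0.671 -1.87 2.703
v -0.342 -1.565 2.614
v -0.43 -1.989 2.014
v -0.482 1.49 0.92
v 0.187 1.28 1.365
v 0.151 2.18 1.844
v -0.518 2.39 1.4
v 0.343 1.473 1.014
v 0.306 2.373 1.493
v 0.277 1.671 0.638
v 0.241 2.571 1.117
v 0.009 1.82 0.338
v -0.027 2.72 0.817
v -0.392 1.881 0.194
v -0.428 2.781 0.673
v -0.816 1.837 0.244
v -0.852 2.737 0.723
v -1.151 1.7 0.476
v -1.187 2.6 0.955
v -1.306 1.507 0.827
v -1.343 2.407 1.306
v -1.241 1.309 1.203
v -1.277 2.209 1.682
v -0.973 1.16 1.503
v -1.009 2.06 1.982
v -0.572 1.099 1.647
v -0.608 1.999 2.126
v -0.148 1.143 1.597
v -0.184 2.043 2.076
v 2.968 1.381 1.675
v 3.884 1.259 2.056
v 2.272 1.499 3.385
v 3.843 1.733 2.007
v 3.602 2.127 1.881
v 3.215 2.35 1.709
v 2.771 2.351 1.529
v 2.373 2.13 1.382
v 2.111 1.737 1.302
v 2.045 1.263 1.308
v 2.191 0.816 1.398
v 2.514 0.499 1.551
v 2.942 0.383 1.733
v 3.375 0.497 1.901
v 3.715 0.813 2.018
f 2 1 5
f 2 5 3
f 3 5 6
f 3 6 4
f 5 1 7
f 5 7 6
f 6 7 8
f 6 8 4
f 7 1 9
f 7 9 8
f 8 9 10
f 8 10 4
f 9 1 11
f 9 11 10
f 10 11 12
f 10 12 4
f 11 1 13
f 11 13 12
f 12 13 14
f 12 14 4
f 13 1 15
f 13 15 14
f 14 15 16
f 14 16 4
f 15 1 17
f 15 17 16
f 16 17 18
f 16 18 4
f 17 1 19
f 17 19 18
f 18 19 20
f 18 20 4
f 19 1 21
f 19 21 20
f 20 21 22
f 20 22 4
f 21 1 23
f 21 23 22
f 22 23 24
f 22 24 4
f 23 1 25
f 23 25 24
f 24 25 26
f 24 26 4
f 25 1 27
f 25 27 26
f 26 27 28
f 26 28 4
f 27 1 29
f 27 29 28
f 28 29 30
f 28 30 4
f 29 1 31
f 29 31 30
f 30 31 32
f 30 32 4
f 31 1 33
f 31 33 32
f 32 33 34
f 32 34 4
f 33 1 2
f 33 2 34
f 34 2 3
f 34 3 4
f 36 38 35
f 39 36 35
f 35 38 37
f 37 39 35
f 36 42 38
f 40 36 39
f 40 42 36
f 38 42 37
f 41 39 37
f 37 42 41
f 41 40 39
f 42 40 41
f 43 80 59
f 80 54 83
f 59 83 48
f 80 83 59
f 43 59 55
f 59 48 60
f 55 60 44
f 59 60 55
f 43 55 64
f 55 44 65
f 64 65 50
f 55 65 64
f 43 64 76
f 64 50 79
f 76 79 53
f 64 79 76
f 43 76 80
f 76 53 84
f 80 84 54
f 76 84 80
f 44 60 71
f 60 48 74
f 71 74 52
f 60 74 71
f 48 83 61
f 83 54 82
f 61 82 47
f 83 82 61
f 54 84 81
f 84 53 77
f 81 77 45
f 84 77 81
f 53 79 78
f 79 50 66
f 78 66 49
f 79 66 78
f 50 65 70
f 65 44 67
f 70 67 51
f 65 67 70
f 46 72 58
f 72 52 73
f 58 73 47
f 72 73 58
f 46 58 56
f 58 47 57
f 56 57 45
f 58 57 56
f 46 56 63
f 56 45 62
f 63 62 49
f 56 62 63
f 46 63 68
f 63 49 69
f 68 69 51
f 63 69 68
f 46 68 72
f 68 51 75
f 72 75 52
f 68 75 72
f 47 73 61
f 73 52 74
f 61 74 48
f 73 74 61
f 45 57 81
f 57 47 82
f 81 82 54
f 57 82 81
f 49 62 78
f 62 45 77
f 78 77 53
f 62 77 78
f 51 69 70
f 69 49 66
f 70 66 50
f 69 66 70
f 52 75 71
f 75 51 67
f 71 67 44
f 75 67 71
f 86 85 89
f 86 89 87
f 87 89 90
f 87 90 88
f 89 85 91
f 89 91 90
f 90 91 92
f 90 92 88
f 91 85 93
f 91 93 92
f 92 93 94
f 92 94 88
f 93 85 95
f 93 95 94
f 94 95 96
f 94 96 88
f 95 85 97
f 95 97 96
f 96 97 98
f 96 98 88
f 97 85 99
f 97 99 98
f 98 99 100
f 98 100 88
f 99 85 101
f 99 101 100
f 100 101 102
f 100 102 88
f 101 85 103
f 101 103 102
f 102 103 104
f 102 104 88
f 103 85 105
f 103 105 104
f 104 105 106
f 104 106 88
f 105 85 107
f 105 107 106
f 106 107 108
f 106 108 88
f 107 85 109
f 107 109 108
f 108 109 110
f 108 110 88
f 109 85 86
f 109 86 110
f 110 86 87
f 110 87 88
f 112 111 114
f 112 114 113
f 114 111 115
f 114 115 113
f 115 111 116
f 115 116 113
f 116 111 117
f 116 117 113
f 117 111 118
f 117 118 113
f 118 111 119
f 118 119 113
f 119 111 120
f 119 120 113
f 120 111 121
f 120 121 113
f 121 111 122
f 121 122 113
f 122 111 123
f 122 123 113
f 123 111 124
f 123 124 113
f 124 111 125
f 124 125 113
f 125 111 112
f 125 112 113



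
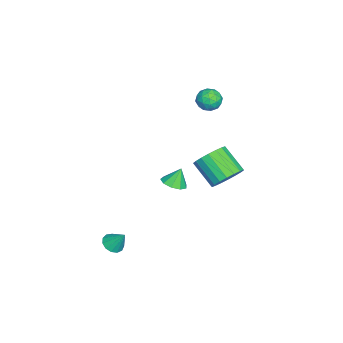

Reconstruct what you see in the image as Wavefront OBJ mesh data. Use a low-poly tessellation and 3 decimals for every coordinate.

v 3.116 -3.235 -4.435
v 3.722 -3.494 -4.402
v 3.364 -2.525 -3.425
v 3.748 -3.193 -4.62
v 3.574 -2.906 -4.779
v 3.254 -2.723 -4.829
v 2.89 -2.703 -4.754
v 2.598 -2.852 -4.578
v 2.471 -3.122 -4.356
v 2.548 -3.429 -4.16
v 2.806 -3.673 -4.052
v 3.162 -3.779 -4.065
v 3.504 -3.712 -4.195
v -2.647 1.194 2.904
v -2.198 0.871 3.451
v -3.602 0.449 3.249
v -3.153 0.126 3.796
v -3.386 0.865 3.869
v -2.795 1.325 3.657
v -3.005 -0.005 3.043
v -2.414 0.455 2.831
v -2.419 0.13 3.537
v -2.654 0.668 4.048
v -3.146 0.652 2.652
v -3.381 1.19 3.163
v -2.339 1.098 3.148
v -3.461 0.222 3.552
v -3.598 0.656 3.596
v -3.334 0.467 3.917
v -2.69 1.365 3.268
v -2.426 1.175 3.59
v -3.124 1.172 3.836
v -3.374 0.145 3.11
v -3.11 -0.045 3.432
v -2.466 0.853 2.783
v -2.202 0.664 3.104
v -2.676 0.148 2.864
v -2.205 0.473 3.52
v -2.766 0.035 3.722
v -2.679 -0.043 3.28
v -2.332 0.228 3.155
v -2.343 0.789 3.82
v -2.904 0.351 4.022
v -3.041 0.785 4.066
v -2.694 1.056 3.94
v -2.473 0.353 3.87
v -2.896 0.969 2.678
v -3.457 0.531 2.88
v -3.106 0.264 2.76
v -2.759 0.535 2.634
v -3.034 1.285 2.978
v -3.595 0.847 3.18
v -3.468 1.092 3.545
v -3.121 1.363 3.42
v -3.327 0.967 2.83
v 0.102 -0.624 -1.427
v 0.691 -0.143 -1.427
v -0.182 -0.276 -0.413
v 0.27 0.09 -1.625
v -0.229 -0.011 -1.731
v -0.573 -0.398 -1.694
v -0.601 -0.892 -1.533
v -0.3 -1.26 -1.322
v 0.189 -1.331 -1.161
v 0.637 -1.071 -1.124
v 0.836 -0.602 -1.23
v -2.477 1.827 -2.625
v -1.974 2.256 -1.796
v -2.82 1.061 -0.666
v -3.323 0.633 -1.495
v -2.37 2.511 -1.823
v -3.216 1.317 -0.692
v -2.787 2.631 -2.008
v -3.633 1.436 -0.877
v -3.142 2.592 -2.316
v -3.989 1.397 -1.185
v -3.366 2.401 -2.684
v -4.212 1.206 -1.554
v -3.414 2.097 -3.042
v -4.26 0.902 -1.911
v -3.276 1.739 -3.316
v -4.122 0.544 -2.186
v -2.98 1.399 -3.454
v -3.826 0.204 -2.324
v -2.584 1.143 -3.428
v -3.43 -0.051 -2.297
v -2.167 1.024 -3.243
v -3.013 -0.171 -2.112
v -1.811 1.063 -2.935
v -2.658 -0.132 -1.804
v -1.588 1.254 -2.566
v -2.434 0.059 -1.436
v -1.54 1.558 -2.209
v -2.386 0.363 -1.078
v -1.678 1.916 -1.934
v -2.524 0.721 -0.804
f 2 1 4
f 2 4 3
f 4 1 5
f 4 5 3
f 5 1 6
f 5 6 3
f 6 1 7
f 6 7 3
f 7 1 8
f 7 8 3
f 8 1 9
f 8 9 3
f 9 1 10
f 9 10 3
f 10 1 11
f 10 11 3
f 11 1 12
f 11 12 3
f 12 1 13
f 12 13 3
f 13 1 2
f 13 2 3
f 14 51 30
f 51 25 54
f 30 54 19
f 51 54 30
f 14 30 26
f 30 19 31
f 26 31 15
f 30 31 26
f 14 26 35
f 26 15 36
f 35 36 21
f 26 36 35
f 14 35 47
f 35 21 50
f 47 50 24
f 35 50 47
f 14 47 51
f 47 24 55
f 51 55 25
f 47 55 51
f 15 31 42
f 31 19 45
f 42 45 23
f 31 45 42
f 19 54 32
f 54 25 53
f 32 53 18
f 54 53 32
f 25 55 52
f 55 24 48
f 52 48 16
f 55 48 52
f 24 50 49
f 50 21 37
f 49 37 20
f 50 37 49
f 21 36 41
f 36 15 38
f 41 38 22
f 36 38 41
f 17 43 29
f 43 23 44
f 29 44 18
f 43 44 29
f 17 29 27
f 29 18 28
f 27 28 16
f 29 28 27
f 17 27 34
f 27 16 33
f 34 33 20
f 27 33 34
f 17 34 39
f 34 20 40
f 39 40 22
f 34 40 39
f 17 39 43
f 39 22 46
f 43 46 23
f 39 46 43
f 18 44 32
f 44 23 45
f 32 45 19
f 44 45 32
f 16 28 52
f 28 18 53
f 52 53 25
f 28 53 52
f 20 33 49
f 33 16 48
f 49 48 24
f 33 48 49
f 22 40 41
f 40 20 37
f 41 37 21
f 40 37 41
f 23 46 42
f 46 22 38
f 42 38 15
f 46 38 42
f 57 56 59
f 57 59 58
f 59 56 60
f 59 60 58
f 60 56 61
f 60 61 58
f 61 56 62
f 61 62 58
f 62 56 63
f 62 63 58
f 63 56 64
f 63 64 58
f 64 56 65
f 64 65 58
f 65 56 66
f 65 66 58
f 66 56 57
f 66 57 58
f 68 67 71
f 68 71 69
f 69 71 72
f 69 72 70
f 71 67 73
f 71 73 72
f 72 73 74
f 72 74 70
f 73 67 75
f 73 75 74
f 74 75 76
f 74 76 70
f 75 67 77
f 75 77 76
f 76 77 78
f 76 78 70
f 77 67 79
f 77 79 78
f 78 79 80
f 78 80 70
f 79 67 81
f 79 81 80
f 80 81 82
f 80 82 70
f 81 67 83
f 81 83 82
f 82 83 84
f 82 84 70
f 83 67 85
f 83 85 84
f 84 85 86
f 84 86 70
f 85 67 87
f 85 87 86
f 86 87 88
f 86 88 70
f 87 67 89
f 87 89 88
f 88 89 90
f 88 90 70
f 89 67 91
f 89 91 90
f 90 91 92
f 90 92 70
f 91 67 93
f 91 93 92
f 92 93 94
f 92 94 70
f 93 67 95
f 93 95 94
f 94 95 96
f 94 96 70
f 95 67 68
f 95 68 96
f 96 68 69
f 96 69 70



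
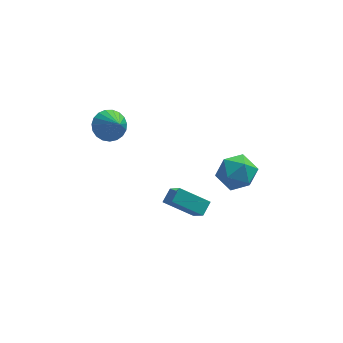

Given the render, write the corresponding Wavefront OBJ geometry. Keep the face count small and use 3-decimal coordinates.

v -3.818 2.786 -1.379
v -3.305 3.476 -0.999
v -3.282 1.774 -0.261
v -3.643 3.511 -0.806
v -4.011 3.42 -0.712
v -4.346 3.219 -0.733
v -4.59 2.944 -0.866
v -4.7 2.641 -1.088
v -4.657 2.364 -1.36
v -4.469 2.159 -1.635
v -4.169 2.063 -1.866
v -3.808 2.092 -2.012
v -3.448 2.241 -2.05
v -3.153 2.484 -1.971
v -2.972 2.78 -1.789
v -2.938 3.076 -1.537
v -3.055 3.323 -1.258
v 1.961 1.921 -3.743
v 2.859 1.784 -3.027
v 2.161 0.156 -4.333
v 3.059 0.019 -3.617
v 1.99 0.134 -3.189
v 1.866 1.224 -2.825
v 3.154 0.716 -4.535
v 3.03 1.806 -4.171
v 3.596 1.039 -3.516
v 2.877 0.679 -2.685
v 2.143 1.261 -4.675
v 1.424 0.901 -3.844
v -1.27 -1.276 -3.609
v -0.848 -2.388 -2.338
v -0.885 -0.647 -3.186
v -0.463 -1.759 -1.916
v 0.223 -1.641 -4.424
v 0.645 -2.753 -3.154
v 0.608 -1.012 -4.002
v 1.03 -2.124 -2.731
f 2 1 4
f 2 4 3
f 4 1 5
f 4 5 3
f 5 1 6
f 5 6 3
f 6 1 7
f 6 7 3
f 7 1 8
f 7 8 3
f 8 1 9
f 8 9 3
f 9 1 10
f 9 10 3
f 10 1 11
f 10 11 3
f 11 1 12
f 11 12 3
f 12 1 13
f 12 13 3
f 13 1 14
f 13 14 3
f 14 1 15
f 14 15 3
f 15 1 16
f 15 16 3
f 16 1 17
f 16 17 3
f 17 1 2
f 17 2 3
f 18 29 23
f 18 23 19
f 18 19 25
f 18 25 28
f 18 28 29
f 19 23 27
f 23 29 22
f 29 28 20
f 28 25 24
f 25 19 26
f 21 27 22
f 21 22 20
f 21 20 24
f 21 24 26
f 21 26 27
f 22 27 23
f 20 22 29
f 24 20 28
f 26 24 25
f 27 26 19
f 31 33 30
f 34 31 30
f 30 33 32
f 32 34 30
f 31 37 33
f 35 31 34
f 35 37 31
f 33 37 32
f 36 34 32
f 32 37 36
f 36 35 34
f 37 35 36



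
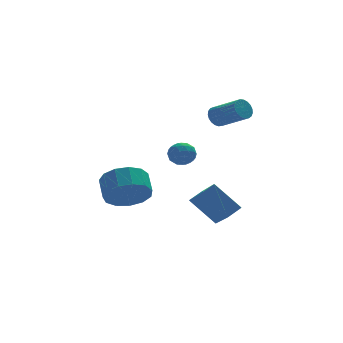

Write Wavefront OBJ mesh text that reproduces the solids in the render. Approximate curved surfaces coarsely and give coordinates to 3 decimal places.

v -2.729 -2.48 -2.441
v -1.968 -2.117 -3.066
v -1.87 -1.217 -2.424
v -2.631 -1.58 -1.799
v -2.476 -1.907 -3.284
v -2.378 -1.007 -2.642
v -3.065 -1.878 -3.233
v -2.967 -0.978 -2.591
v -3.547 -2.041 -2.931
v -3.449 -1.141 -2.289
v -3.77 -2.343 -2.474
v -3.672 -1.443 -1.832
v -3.662 -2.689 -2.006
v -3.563 -1.789 -1.364
v -3.257 -2.968 -1.676
v -3.159 -2.068 -1.034
v -2.686 -3.092 -1.589
v -2.588 -2.192 -0.947
v -2.128 -3.022 -1.773
v -2.029 -2.122 -1.131
v -1.76 -2.78 -2.168
v -1.662 -1.88 -1.526
v -1.701 -2.443 -2.651
v -1.603 -1.542 -2.009
v 1.994 -0.105 0.835
v 2.445 0.004 0.521
v 3.237 -1.165 1.251
v 2.786 -1.275 1.565
v 2.479 0.142 0.705
v 3.271 -1.027 1.435
v 2.43 0.238 0.912
v 3.222 -0.931 1.642
v 2.305 0.274 1.105
v 3.097 -0.895 1.835
v 2.126 0.245 1.252
v 2.919 -0.925 1.982
v 1.925 0.155 1.326
v 2.717 -1.015 2.056
v 1.735 0.02 1.316
v 2.528 -1.15 2.046
v 1.591 -0.137 1.222
v 2.383 -1.306 1.952
v 1.515 -0.288 1.062
v 2.308 -1.457 1.792
v 1.523 -0.407 0.862
v 2.315 -1.577 1.592
v 1.612 -0.475 0.658
v 2.404 -1.644 1.388
v 1.767 -0.478 0.484
v 2.559 -1.647 1.214
v 1.961 -0.417 0.371
v 2.754 -1.586 1.101
v 2.161 -0.302 0.338
v 2.953 -1.472 1.068
v 2.332 -0.153 0.391
v 3.124 -1.323 1.121
v -0.074 0.283 -1.029
v 0.497 0.528 -1.288
v 0.323 -0.728 -1.112
v 0.894 -0.483 -1.371
v 0.742 -0.371 -0.725
v 0.497 0.254 -0.674
v 0.323 -0.454 -1.726
v 0.078 0.171 -1.675
v 0.742 0.073 -1.719
v 1.001 0.124 -1.1
v -0.181 -0.324 -1.3
v 0.078 -0.273 -0.681
v 0.177 0.494 -1.152
v 0.643 -0.694 -1.248
v 0.554 -0.628 -0.869
v 0.89 -0.484 -1.021
v 0.177 0.333 -0.79
v 0.512 0.477 -0.943
v 0.656 -0.051 -0.611
v 0.308 -0.677 -1.457
v 0.643 -0.533 -1.61
v -0.07 0.284 -1.379
v 0.266 0.428 -1.531
v 0.164 -0.149 -1.789
v 0.656 0.371 -1.557
v 0.89 -0.223 -1.605
v 0.554 -0.206 -1.814
v 0.41 0.161 -1.784
v 0.808 0.401 -1.193
v 1.042 -0.193 -1.242
v 0.953 -0.127 -0.862
v 0.808 0.24 -0.832
v 0.953 0.133 -1.446
v -0.222 -0.007 -1.158
v 0.012 -0.601 -1.207
v 0.012 -0.44 -1.568
v -0.133 -0.073 -1.538
v -0.07 0.023 -0.795
v 0.164 -0.571 -0.843
v 0.41 -0.361 -0.616
v 0.266 0.006 -0.586
v -0.133 -0.333 -0.954
v 1.542 -1.314 -5.047
v 1.426 -3.15 -3.974
v 0.591 -0.547 -3.836
v 0.476 -2.383 -2.763
v 2.224 -1.117 -4.637
v 2.109 -2.953 -3.564
v 1.274 -0.35 -3.426
v 1.158 -2.186 -2.353
f 2 1 5
f 2 5 3
f 3 5 6
f 3 6 4
f 5 1 7
f 5 7 6
f 6 7 8
f 6 8 4
f 7 1 9
f 7 9 8
f 8 9 10
f 8 10 4
f 9 1 11
f 9 11 10
f 10 11 12
f 10 12 4
f 11 1 13
f 11 13 12
f 12 13 14
f 12 14 4
f 13 1 15
f 13 15 14
f 14 15 16
f 14 16 4
f 15 1 17
f 15 17 16
f 16 17 18
f 16 18 4
f 17 1 19
f 17 19 18
f 18 19 20
f 18 20 4
f 19 1 21
f 19 21 20
f 20 21 22
f 20 22 4
f 21 1 23
f 21 23 22
f 22 23 24
f 22 24 4
f 23 1 2
f 23 2 24
f 24 2 3
f 24 3 4
f 26 25 29
f 26 29 27
f 27 29 30
f 27 30 28
f 29 25 31
f 29 31 30
f 30 31 32
f 30 32 28
f 31 25 33
f 31 33 32
f 32 33 34
f 32 34 28
f 33 25 35
f 33 35 34
f 34 35 36
f 34 36 28
f 35 25 37
f 35 37 36
f 36 37 38
f 36 38 28
f 37 25 39
f 37 39 38
f 38 39 40
f 38 40 28
f 39 25 41
f 39 41 40
f 40 41 42
f 40 42 28
f 41 25 43
f 41 43 42
f 42 43 44
f 42 44 28
f 43 25 45
f 43 45 44
f 44 45 46
f 44 46 28
f 45 25 47
f 45 47 46
f 46 47 48
f 46 48 28
f 47 25 49
f 47 49 48
f 48 49 50
f 48 50 28
f 49 25 51
f 49 51 50
f 50 51 52
f 50 52 28
f 51 25 53
f 51 53 52
f 52 53 54
f 52 54 28
f 53 25 55
f 53 55 54
f 54 55 56
f 54 56 28
f 55 25 26
f 55 26 56
f 56 26 27
f 56 27 28
f 57 94 73
f 94 68 97
f 73 97 62
f 94 97 73
f 57 73 69
f 73 62 74
f 69 74 58
f 73 74 69
f 57 69 78
f 69 58 79
f 78 79 64
f 69 79 78
f 57 78 90
f 78 64 93
f 90 93 67
f 78 93 90
f 57 90 94
f 90 67 98
f 94 98 68
f 90 98 94
f 58 74 85
f 74 62 88
f 85 88 66
f 74 88 85
f 62 97 75
f 97 68 96
f 75 96 61
f 97 96 75
f 68 98 95
f 98 67 91
f 95 91 59
f 98 91 95
f 67 93 92
f 93 64 80
f 92 80 63
f 93 80 92
f 64 79 84
f 79 58 81
f 84 81 65
f 79 81 84
f 60 86 72
f 86 66 87
f 72 87 61
f 86 87 72
f 60 72 70
f 72 61 71
f 70 71 59
f 72 71 70
f 60 70 77
f 70 59 76
f 77 76 63
f 70 76 77
f 60 77 82
f 77 63 83
f 82 83 65
f 77 83 82
f 60 82 86
f 82 65 89
f 86 89 66
f 82 89 86
f 61 87 75
f 87 66 88
f 75 88 62
f 87 88 75
f 59 71 95
f 71 61 96
f 95 96 68
f 71 96 95
f 63 76 92
f 76 59 91
f 92 91 67
f 76 91 92
f 65 83 84
f 83 63 80
f 84 80 64
f 83 80 84
f 66 89 85
f 89 65 81
f 85 81 58
f 89 81 85
f 100 102 99
f 103 100 99
f 99 102 101
f 101 103 99
f 100 106 102
f 104 100 103
f 104 106 100
f 102 106 101
f 105 103 101
f 101 106 105
f 105 104 103
f 106 104 105



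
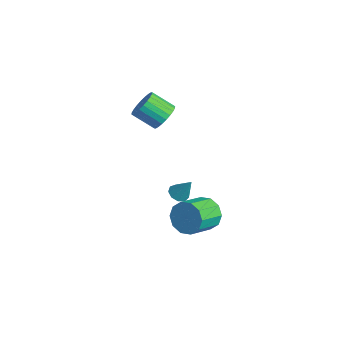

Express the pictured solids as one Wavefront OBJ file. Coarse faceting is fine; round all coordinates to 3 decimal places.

v -3.072 0.688 3.286
v -2.317 0.475 3.686
v -3.054 -0.502 4.554
v -3.808 -0.288 4.154
v -2.427 0.733 3.884
v -3.164 -0.244 4.752
v -2.635 0.985 3.991
v -3.372 0.008 4.858
v -2.91 1.191 3.99
v -3.646 0.214 4.858
v -3.209 1.321 3.882
v -3.946 0.344 4.75
v -3.487 1.355 3.684
v -4.224 0.378 4.551
v -3.702 1.287 3.425
v -4.439 0.31 4.292
v -3.821 1.128 3.145
v -4.558 0.151 4.012
v -3.826 0.902 2.886
v -4.563 -0.075 3.754
v -3.716 0.644 2.688
v -4.453 -0.333 3.556
v -3.508 0.392 2.582
v -4.245 -0.585 3.449
v -3.234 0.186 2.582
v -3.97 -0.791 3.45
v -2.934 0.056 2.69
v -3.671 -0.921 3.558
v -2.656 0.022 2.889
v -3.393 -0.955 3.756
v -2.441 0.09 3.148
v -3.178 -0.887 4.015
v -2.322 0.249 3.428
v -3.059 -0.728 4.295
v -3.491 1.642 -3.488
v -2.945 1.377 -3.658
v -2.869 2.118 -2.232
v -2.963 1.783 -3.802
v -3.228 2.123 -3.8
v -3.616 2.238 -3.651
v -3.945 2.074 -3.426
v -4.062 1.709 -3.23
v -3.911 1.312 -3.155
v -3.564 1.07 -3.235
v -3.182 1.096 -3.434
v 0.048 1.707 -2.417
v 0.714 1.705 -3.203
v 1.458 0.29 -2.568
v 0.792 0.293 -1.783
v 0.967 2.05 -2.732
v 1.711 0.635 -2.097
v 0.87 2.264 -2.141
v 1.613 0.849 -1.506
v 0.458 2.265 -1.655
v 1.202 0.85 -1.02
v -0.11 2.054 -1.46
v 0.634 0.639 -0.826
v -0.618 1.71 -1.632
v 0.126 0.295 -0.997
v -0.871 1.365 -2.103
v -0.127 -0.05 -1.468
v -0.773 1.151 -2.694
v -0.03 -0.264 -2.059
v -0.362 1.15 -3.18
v 0.382 -0.265 -2.545
v 0.206 1.361 -3.374
v 0.95 -0.054 -2.74
f 2 1 5
f 2 5 3
f 3 5 6
f 3 6 4
f 5 1 7
f 5 7 6
f 6 7 8
f 6 8 4
f 7 1 9
f 7 9 8
f 8 9 10
f 8 10 4
f 9 1 11
f 9 11 10
f 10 11 12
f 10 12 4
f 11 1 13
f 11 13 12
f 12 13 14
f 12 14 4
f 13 1 15
f 13 15 14
f 14 15 16
f 14 16 4
f 15 1 17
f 15 17 16
f 16 17 18
f 16 18 4
f 17 1 19
f 17 19 18
f 18 19 20
f 18 20 4
f 19 1 21
f 19 21 20
f 20 21 22
f 20 22 4
f 21 1 23
f 21 23 22
f 22 23 24
f 22 24 4
f 23 1 25
f 23 25 24
f 24 25 26
f 24 26 4
f 25 1 27
f 25 27 26
f 26 27 28
f 26 28 4
f 27 1 29
f 27 29 28
f 28 29 30
f 28 30 4
f 29 1 31
f 29 31 30
f 30 31 32
f 30 32 4
f 31 1 33
f 31 33 32
f 32 33 34
f 32 34 4
f 33 1 2
f 33 2 34
f 34 2 3
f 34 3 4
f 36 35 38
f 36 38 37
f 38 35 39
f 38 39 37
f 39 35 40
f 39 40 37
f 40 35 41
f 40 41 37
f 41 35 42
f 41 42 37
f 42 35 43
f 42 43 37
f 43 35 44
f 43 44 37
f 44 35 45
f 44 45 37
f 45 35 36
f 45 36 37
f 47 46 50
f 47 50 48
f 48 50 51
f 48 51 49
f 50 46 52
f 50 52 51
f 51 52 53
f 51 53 49
f 52 46 54
f 52 54 53
f 53 54 55
f 53 55 49
f 54 46 56
f 54 56 55
f 55 56 57
f 55 57 49
f 56 46 58
f 56 58 57
f 57 58 59
f 57 59 49
f 58 46 60
f 58 60 59
f 59 60 61
f 59 61 49
f 60 46 62
f 60 62 61
f 61 62 63
f 61 63 49
f 62 46 64
f 62 64 63
f 63 64 65
f 63 65 49
f 64 46 66
f 64 66 65
f 65 66 67
f 65 67 49
f 66 46 47
f 66 47 67
f 67 47 48
f 67 48 49



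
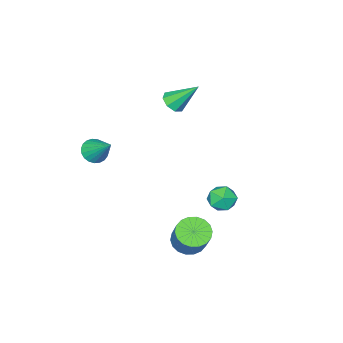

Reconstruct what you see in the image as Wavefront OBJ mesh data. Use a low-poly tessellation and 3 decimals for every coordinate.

v 1.408 2.239 -3.109
v 2.168 2.323 -3.457
v 2.712 3.186 -2.059
v 1.952 3.101 -1.711
v 1.988 2.629 -3.575
v 2.531 3.491 -2.178
v 1.693 2.857 -3.601
v 2.236 3.72 -2.204
v 1.341 2.962 -3.53
v 1.885 3.825 -2.132
v 1.003 2.925 -3.375
v 1.547 3.788 -1.977
v 0.745 2.751 -3.167
v 1.289 3.614 -1.77
v 0.619 2.476 -2.948
v 1.162 3.339 -1.551
v 0.648 2.154 -2.761
v 1.192 3.017 -1.363
v 0.829 1.849 -2.642
v 1.372 2.711 -1.245
v 1.124 1.62 -2.616
v 1.667 2.483 -1.219
v 1.475 1.515 -2.688
v 2.019 2.378 -1.29
v 1.813 1.552 -2.843
v 2.357 2.415 -1.445
v 2.071 1.726 -3.05
v 2.615 2.589 -1.653
v 2.198 2.001 -3.269
v 2.741 2.864 -1.872
v 2.014 -3.364 0.294
v 2.56 -3.686 0.59
v 2.126 -2.096 1.466
v 2.69 -3.515 0.393
v 2.703 -3.319 0.179
v 2.597 -3.13 -0.015
v 2.39 -2.981 -0.156
v 2.118 -2.899 -0.219
v 1.828 -2.897 -0.193
v 1.57 -2.976 -0.083
v 1.389 -3.121 0.092
v 1.316 -3.309 0.302
v 1.364 -3.507 0.51
v 1.524 -3.679 0.682
v 1.769 -3.797 0.786
v 2.056 -3.84 0.805
v 2.336 -3.801 0.736
v -2.035 -2.338 2.235
v -1.414 -2.126 2.369
v -2.665 -1.302 3.525
v -1.649 -1.834 2.019
v -2.111 -1.837 1.796
v -2.528 -2.133 1.83
v -2.657 -2.549 2.101
v -2.421 -2.841 2.451
v -1.959 -2.838 2.674
v -1.542 -2.542 2.64
v 0.518 3.499 0.026
v 0.884 3.088 -0.539
v -0.604 3.032 -0.361
v -0.238 2.621 -0.926
v -0.14 2.424 -0.169
v 0.553 2.713 0.071
v -0.273 3.407 -0.971
v 0.42 3.696 -0.731
v 0.395 3.031 -1.155
v 0.477 2.424 -0.659
v -0.197 3.696 -0.241
v -0.115 3.089 0.255
f 2 1 5
f 2 5 3
f 3 5 6
f 3 6 4
f 5 1 7
f 5 7 6
f 6 7 8
f 6 8 4
f 7 1 9
f 7 9 8
f 8 9 10
f 8 10 4
f 9 1 11
f 9 11 10
f 10 11 12
f 10 12 4
f 11 1 13
f 11 13 12
f 12 13 14
f 12 14 4
f 13 1 15
f 13 15 14
f 14 15 16
f 14 16 4
f 15 1 17
f 15 17 16
f 16 17 18
f 16 18 4
f 17 1 19
f 17 19 18
f 18 19 20
f 18 20 4
f 19 1 21
f 19 21 20
f 20 21 22
f 20 22 4
f 21 1 23
f 21 23 22
f 22 23 24
f 22 24 4
f 23 1 25
f 23 25 24
f 24 25 26
f 24 26 4
f 25 1 27
f 25 27 26
f 26 27 28
f 26 28 4
f 27 1 29
f 27 29 28
f 28 29 30
f 28 30 4
f 29 1 2
f 29 2 30
f 30 2 3
f 30 3 4
f 32 31 34
f 32 34 33
f 34 31 35
f 34 35 33
f 35 31 36
f 35 36 33
f 36 31 37
f 36 37 33
f 37 31 38
f 37 38 33
f 38 31 39
f 38 39 33
f 39 31 40
f 39 40 33
f 40 31 41
f 40 41 33
f 41 31 42
f 41 42 33
f 42 31 43
f 42 43 33
f 43 31 44
f 43 44 33
f 44 31 45
f 44 45 33
f 45 31 46
f 45 46 33
f 46 31 47
f 46 47 33
f 47 31 32
f 47 32 33
f 49 48 51
f 49 51 50
f 51 48 52
f 51 52 50
f 52 48 53
f 52 53 50
f 53 48 54
f 53 54 50
f 54 48 55
f 54 55 50
f 55 48 56
f 55 56 50
f 56 48 57
f 56 57 50
f 57 48 49
f 57 49 50
f 58 69 63
f 58 63 59
f 58 59 65
f 58 65 68
f 58 68 69
f 59 63 67
f 63 69 62
f 69 68 60
f 68 65 64
f 65 59 66
f 61 67 62
f 61 62 60
f 61 60 64
f 61 64 66
f 61 66 67
f 62 67 63
f 60 62 69
f 64 60 68
f 66 64 65
f 67 66 59



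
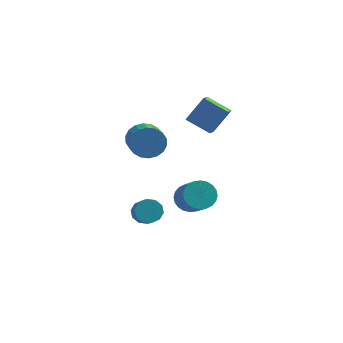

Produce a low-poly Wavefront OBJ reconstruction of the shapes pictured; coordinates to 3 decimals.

v 4.308 1.695 2.995
v 2.888 1.967 3.68
v 4.253 2.765 2.456
v 2.834 3.038 3.141
v 5.106 2.422 4.359
v 3.687 2.695 5.044
v 5.052 3.493 3.82
v 3.632 3.765 4.505
v 0.941 0.74 -3.35
v 1.196 0.32 -3.981
v 1.775 -0.92 -2.922
v 1.519 -0.5 -2.29
v 1.564 0.616 -3.835
v 2.143 -0.623 -2.776
v 1.694 0.96 -3.504
v 2.273 -0.28 -2.445
v 1.536 1.219 -3.114
v 2.115 -0.02 -2.055
v 1.151 1.296 -2.814
v 1.729 0.056 -1.755
v 0.685 1.16 -2.718
v 1.264 -0.08 -1.659
v 0.317 0.863 -2.864
v 0.896 -0.376 -1.805
v 0.187 0.52 -3.195
v 0.766 -0.72 -2.136
v 0.345 0.26 -3.585
v 0.924 -0.979 -2.526
v 0.731 0.184 -3.885
v 1.309 -1.056 -2.826
v 1.175 -0.17 3.232
v 1.459 0.318 4.069
v 2.048 -0.941 4.605
v 1.765 -1.43 3.768
v 1.048 0.171 4.174
v 1.637 -1.089 4.71
v 0.662 -0.045 4.093
v 1.251 -1.304 4.628
v 0.377 -0.285 3.841
v 0.967 -1.544 4.376
v 0.251 -0.502 3.468
v 0.84 -1.762 4.004
v 0.308 -0.654 3.049
v 0.897 -1.914 3.584
v 0.537 -0.71 2.666
v 1.126 -1.969 3.201
v 0.892 -0.659 2.395
v 1.481 -1.918 2.931
v 1.303 -0.511 2.29
v 1.892 -1.771 2.826
v 1.689 -0.296 2.372
v 2.278 -1.555 2.907
v 1.973 -0.056 2.624
v 2.563 -1.315 3.159
v 2.1 0.162 2.996
v 2.689 -1.098 3.532
v 2.043 0.314 3.416
v 2.632 -0.946 3.951
v 1.814 0.369 3.799
v 2.403 -0.89 4.334
v 2.976 2.782 -3.21
v 3.479 3.512 -2.816
v 4.368 2.187 -1.497
v 3.864 1.458 -1.89
v 3.166 3.515 -2.603
v 4.055 2.19 -1.283
v 2.825 3.406 -2.482
v 3.713 2.081 -1.163
v 2.506 3.202 -2.472
v 3.394 1.877 -1.153
v 2.259 2.934 -2.574
v 3.147 1.609 -1.255
v 2.121 2.643 -2.773
v 3.009 1.319 -1.454
v 2.113 2.374 -3.039
v 3.001 1.049 -1.72
v 2.236 2.166 -3.33
v 3.125 0.842 -2.011
v 2.472 2.053 -3.603
v 3.361 0.728 -2.284
v 2.785 2.05 -3.817
v 3.674 0.725 -2.497
v 3.127 2.159 -3.937
v 4.015 0.834 -2.618
v 3.446 2.363 -3.947
v 4.334 1.038 -2.628
v 3.693 2.631 -3.845
v 4.581 1.306 -2.526
v 3.831 2.921 -3.646
v 4.719 1.597 -2.327
v 3.839 3.191 -3.38
v 4.727 1.866 -2.061
v 3.715 3.398 -3.089
v 4.604 2.074 -1.77
f 2 4 1
f 5 2 1
f 1 4 3
f 3 5 1
f 2 8 4
f 6 2 5
f 6 8 2
f 4 8 3
f 7 5 3
f 3 8 7
f 7 6 5
f 8 6 7
f 10 9 13
f 10 13 11
f 11 13 14
f 11 14 12
f 13 9 15
f 13 15 14
f 14 15 16
f 14 16 12
f 15 9 17
f 15 17 16
f 16 17 18
f 16 18 12
f 17 9 19
f 17 19 18
f 18 19 20
f 18 20 12
f 19 9 21
f 19 21 20
f 20 21 22
f 20 22 12
f 21 9 23
f 21 23 22
f 22 23 24
f 22 24 12
f 23 9 25
f 23 25 24
f 24 25 26
f 24 26 12
f 25 9 27
f 25 27 26
f 26 27 28
f 26 28 12
f 27 9 29
f 27 29 28
f 28 29 30
f 28 30 12
f 29 9 10
f 29 10 30
f 30 10 11
f 30 11 12
f 32 31 35
f 32 35 33
f 33 35 36
f 33 36 34
f 35 31 37
f 35 37 36
f 36 37 38
f 36 38 34
f 37 31 39
f 37 39 38
f 38 39 40
f 38 40 34
f 39 31 41
f 39 41 40
f 40 41 42
f 40 42 34
f 41 31 43
f 41 43 42
f 42 43 44
f 42 44 34
f 43 31 45
f 43 45 44
f 44 45 46
f 44 46 34
f 45 31 47
f 45 47 46
f 46 47 48
f 46 48 34
f 47 31 49
f 47 49 48
f 48 49 50
f 48 50 34
f 49 31 51
f 49 51 50
f 50 51 52
f 50 52 34
f 51 31 53
f 51 53 52
f 52 53 54
f 52 54 34
f 53 31 55
f 53 55 54
f 54 55 56
f 54 56 34
f 55 31 57
f 55 57 56
f 56 57 58
f 56 58 34
f 57 31 59
f 57 59 58
f 58 59 60
f 58 60 34
f 59 31 32
f 59 32 60
f 60 32 33
f 60 33 34
f 62 61 65
f 62 65 63
f 63 65 66
f 63 66 64
f 65 61 67
f 65 67 66
f 66 67 68
f 66 68 64
f 67 61 69
f 67 69 68
f 68 69 70
f 68 70 64
f 69 61 71
f 69 71 70
f 70 71 72
f 70 72 64
f 71 61 73
f 71 73 72
f 72 73 74
f 72 74 64
f 73 61 75
f 73 75 74
f 74 75 76
f 74 76 64
f 75 61 77
f 75 77 76
f 76 77 78
f 76 78 64
f 77 61 79
f 77 79 78
f 78 79 80
f 78 80 64
f 79 61 81
f 79 81 80
f 80 81 82
f 80 82 64
f 81 61 83
f 81 83 82
f 82 83 84
f 82 84 64
f 83 61 85
f 83 85 84
f 84 85 86
f 84 86 64
f 85 61 87
f 85 87 86
f 86 87 88
f 86 88 64
f 87 61 89
f 87 89 88
f 88 89 90
f 88 90 64
f 89 61 91
f 89 91 90
f 90 91 92
f 90 92 64
f 91 61 93
f 91 93 92
f 92 93 94
f 92 94 64
f 93 61 62
f 93 62 94
f 94 62 63
f 94 63 64

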